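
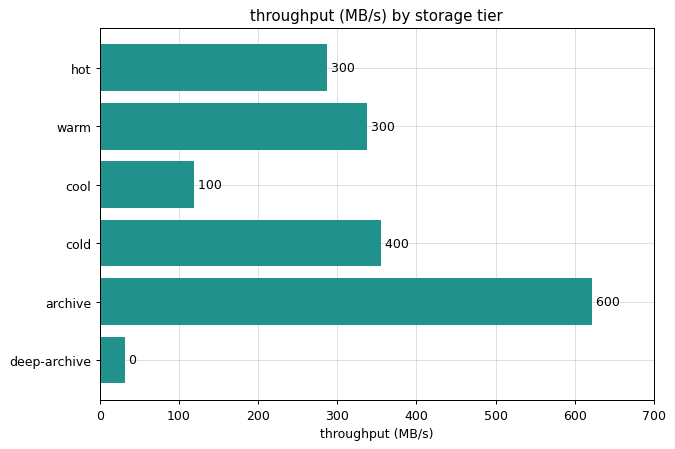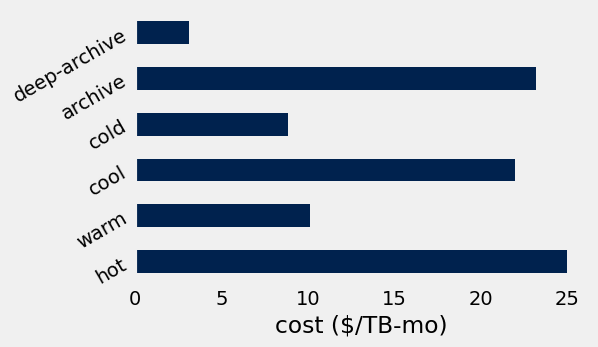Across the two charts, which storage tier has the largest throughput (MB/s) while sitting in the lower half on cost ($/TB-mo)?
cold

Chart 2 median cost ($/TB-mo) ≈ 15; below-median storage tiers: warm, cold, deep-archive. Among those, cold has the highest throughput (MB/s) (≈ 400).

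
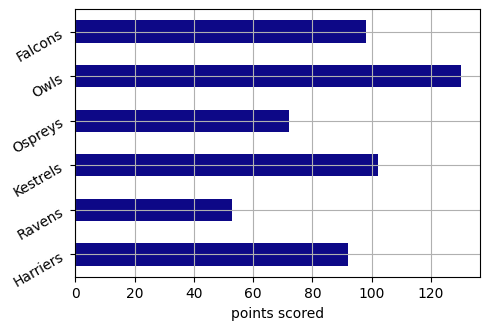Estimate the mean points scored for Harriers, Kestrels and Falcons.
≈ 100

(100 + 100 + 100) / 3 ≈ 100.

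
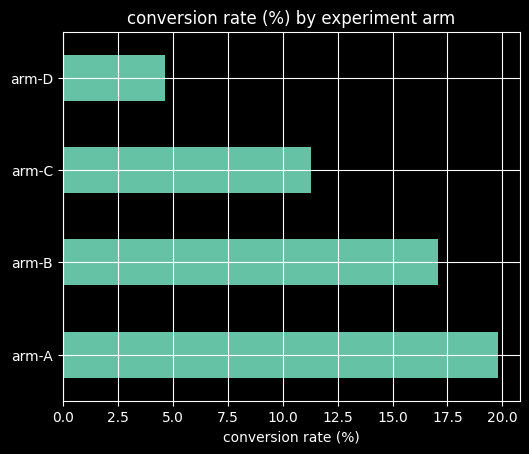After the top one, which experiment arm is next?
arm-B

Top 3: arm-A ≈ 20, arm-B ≈ 18, arm-C ≈ 12.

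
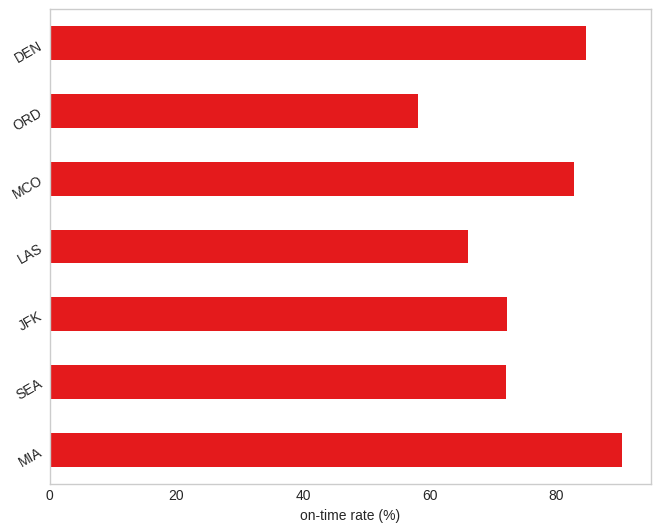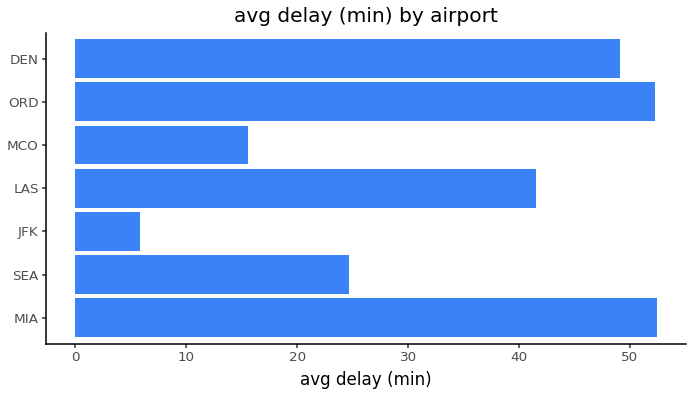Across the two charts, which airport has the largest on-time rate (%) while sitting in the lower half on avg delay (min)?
Chart 2 median avg delay (min) ≈ 40; below-median airports: SEA, JFK, MCO. Among those, MCO has the highest on-time rate (%) (≈ 80).

MCO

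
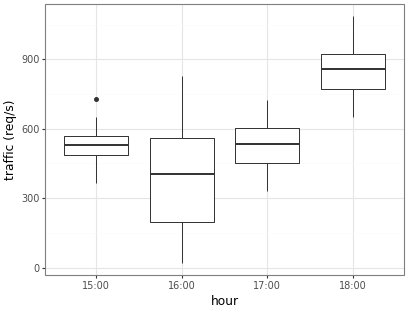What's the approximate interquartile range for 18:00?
Q3 ≈ 900, Q1 ≈ 750; IQR ≈ 150.

≈ 150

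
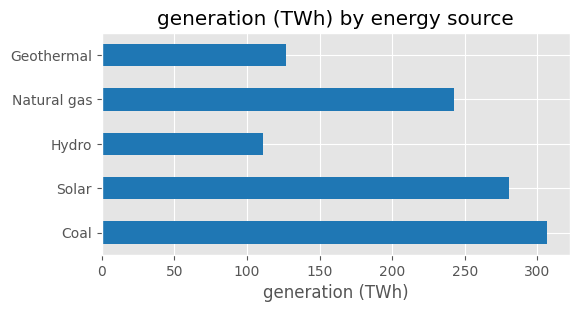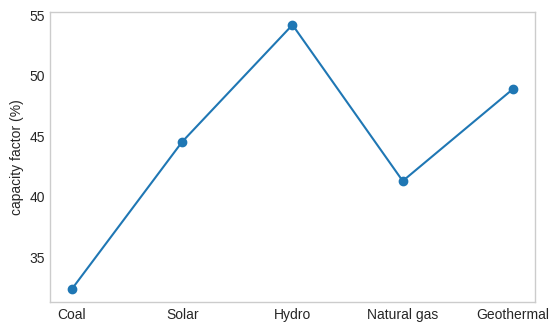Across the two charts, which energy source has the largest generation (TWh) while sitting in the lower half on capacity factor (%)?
Chart 2 median capacity factor (%) ≈ 45; below-median energy sources: Coal, Natural gas. Among those, Coal has the highest generation (TWh) (≈ 300).

Coal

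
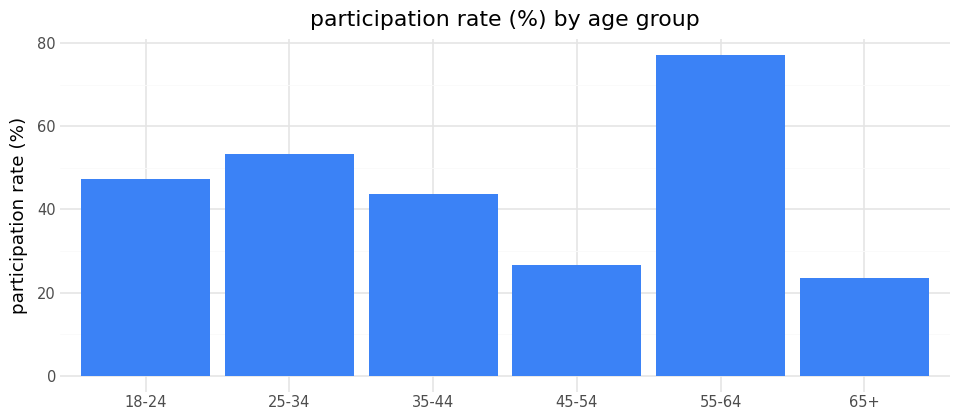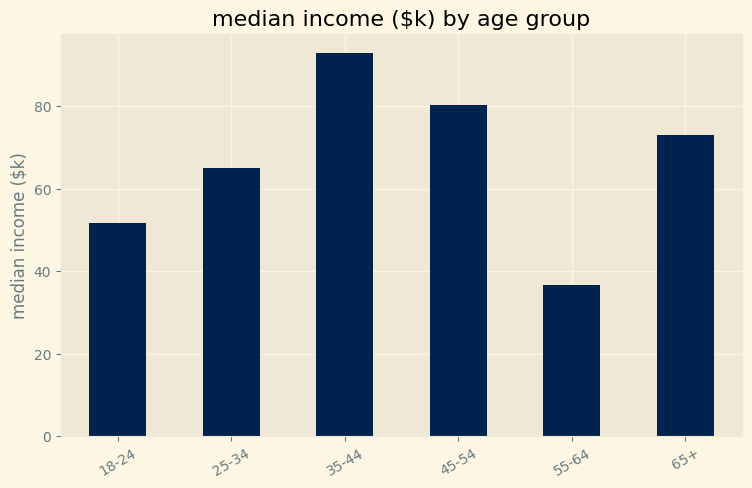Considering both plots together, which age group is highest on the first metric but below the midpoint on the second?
Chart 2 median median income ($k) ≈ 70; below-median age groups: 18-24, 25-34, 55-64. Among those, 55-64 has the highest participation rate (%) (≈ 80).

55-64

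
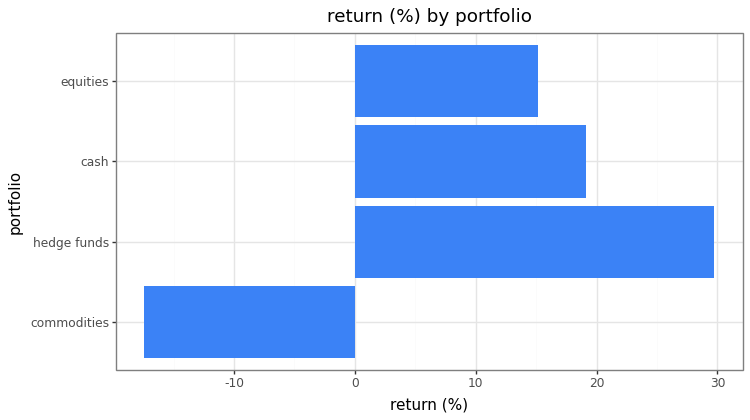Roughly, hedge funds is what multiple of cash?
≈ 1.5×

hedge funds ≈ 30, cash ≈ 20; 30/20 ≈ 1.5.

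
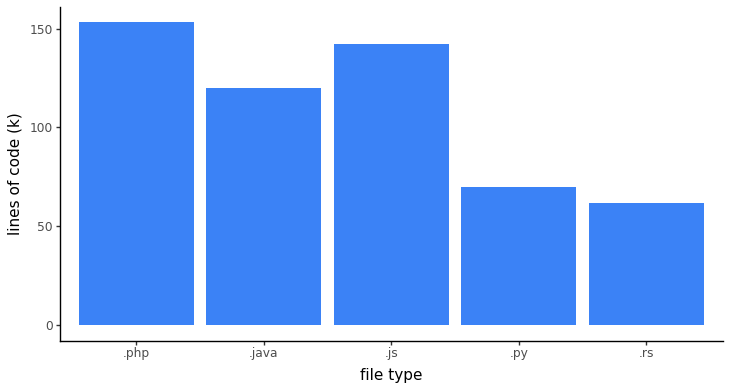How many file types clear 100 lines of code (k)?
Above 100: .php, .java, .js.

3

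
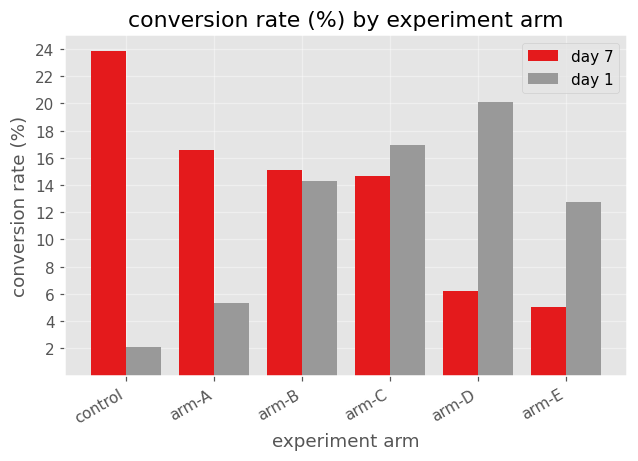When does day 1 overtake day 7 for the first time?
arm-B: day 1 ≈ 14 vs day 7 ≈ 16 (not yet); arm-C: day 1 ≈ 16 vs day 7 ≈ 14 (first crossover).

arm-C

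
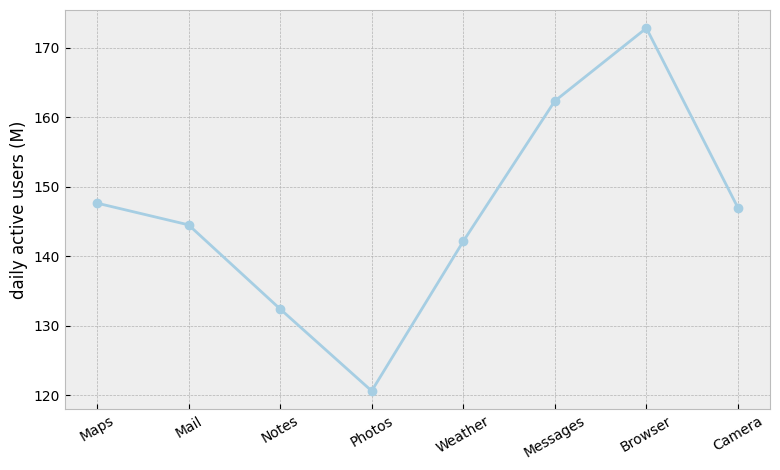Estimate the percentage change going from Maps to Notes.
≈ -13.3%

Maps ≈ 150, Notes ≈ 130; (130 − 150) / 150 ≈ -13.3%.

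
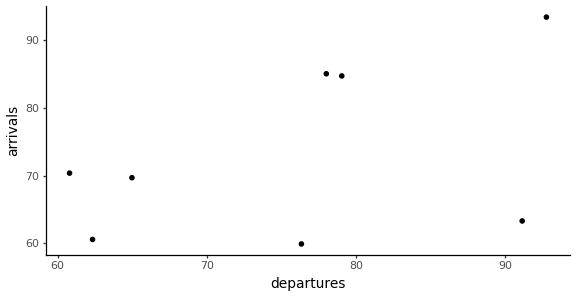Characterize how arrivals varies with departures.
positive, moderate

Points are positively correlated; moderate (|r| ≈ 0.5).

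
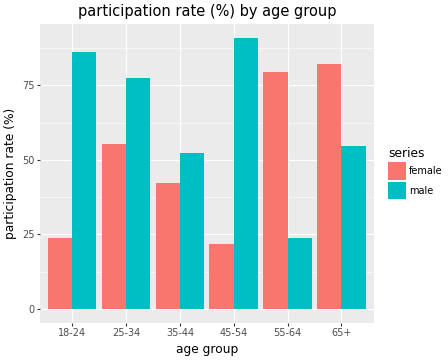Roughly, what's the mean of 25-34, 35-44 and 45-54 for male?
≈ 73

(80 + 50 + 90) / 3 ≈ 73.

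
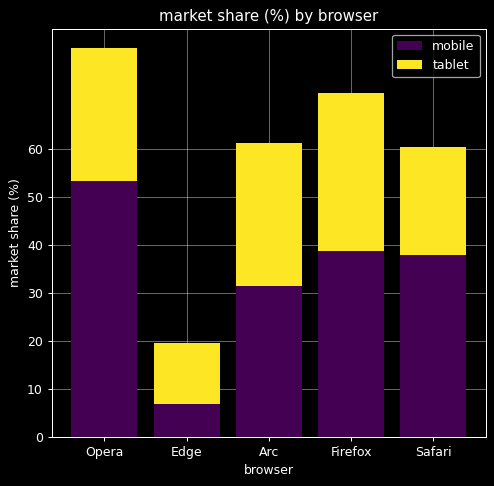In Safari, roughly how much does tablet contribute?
tablet top ≈ 60, bottom ≈ 40; segment ≈ 20.

≈ 20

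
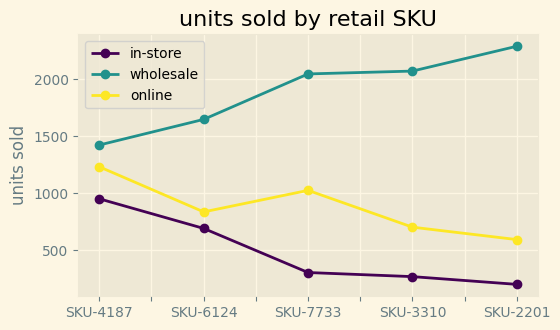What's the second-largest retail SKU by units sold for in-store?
Top 3 for in-store: SKU-4187 ≈ 1000, SKU-6124 ≈ 600, SKU-7733 ≈ 400.

SKU-6124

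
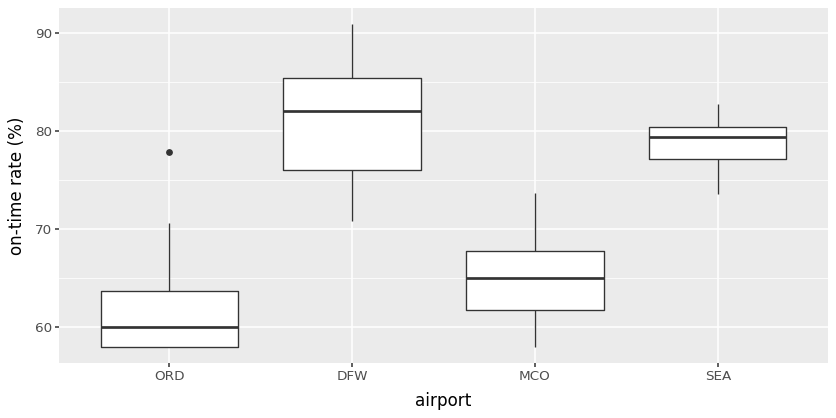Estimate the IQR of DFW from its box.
≈ 10

Q3 ≈ 86, Q1 ≈ 76; IQR ≈ 10.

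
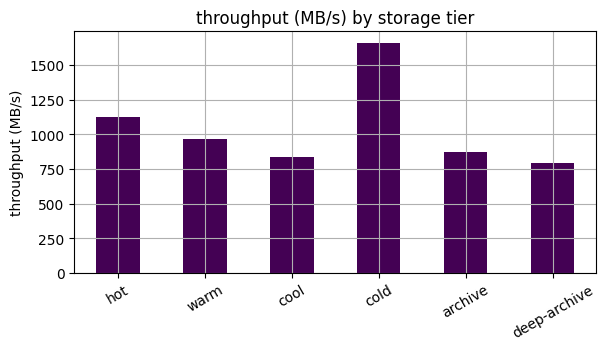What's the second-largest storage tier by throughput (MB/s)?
hot

Top 3: cold ≈ 1600, hot ≈ 1200, warm ≈ 1000.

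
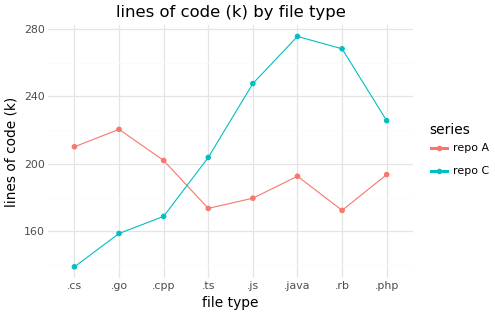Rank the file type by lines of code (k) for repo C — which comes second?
.rb

Top 3 for repo C: .java ≈ 280, .rb ≈ 260, .js ≈ 240.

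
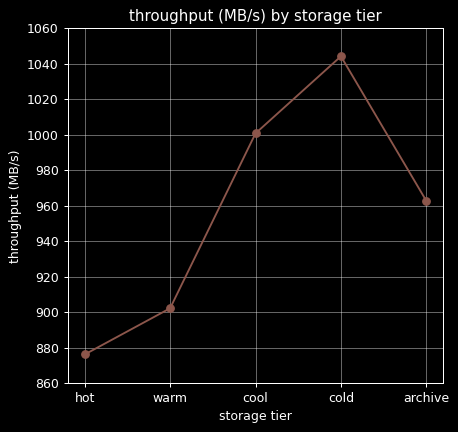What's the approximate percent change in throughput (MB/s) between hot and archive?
≈ +9.1%

hot ≈ 880, archive ≈ 960; (960 − 880) / 880 ≈ +9.1%.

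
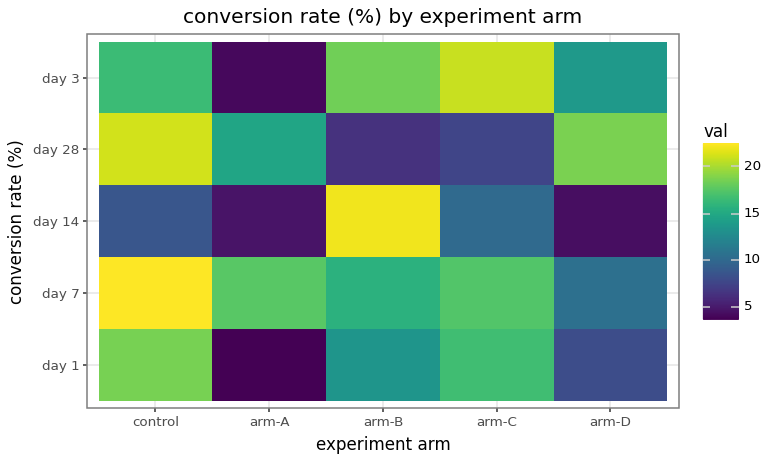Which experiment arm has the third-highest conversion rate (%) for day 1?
Top 4 for day 1: control ≈ 18, arm-C ≈ 16, arm-B ≈ 14, arm-D ≈ 8.

arm-B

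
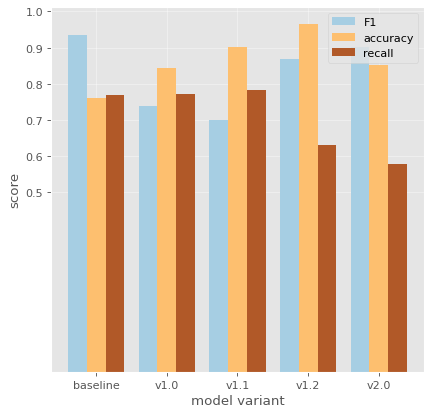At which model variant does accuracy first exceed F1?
v1.0

baseline: accuracy ≈ 0.8 vs F1 ≈ 0.9 (not yet); v1.0: accuracy ≈ 0.8 vs F1 ≈ 0.7 (first crossover).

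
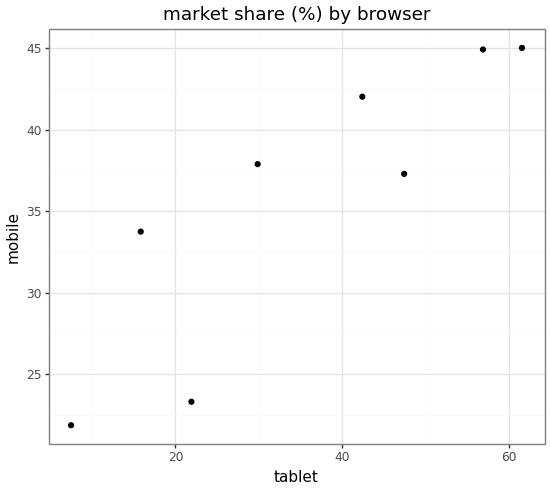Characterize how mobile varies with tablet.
positive, strong

Points are positively correlated; strong (|r| ≈ 0.9).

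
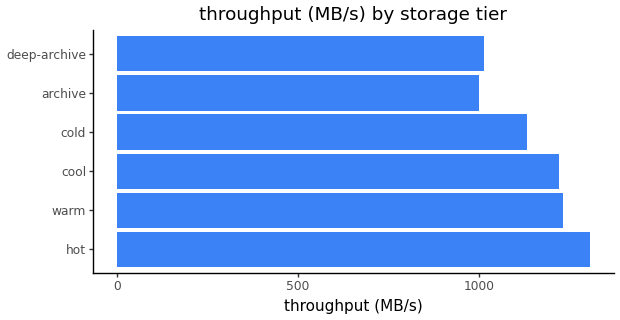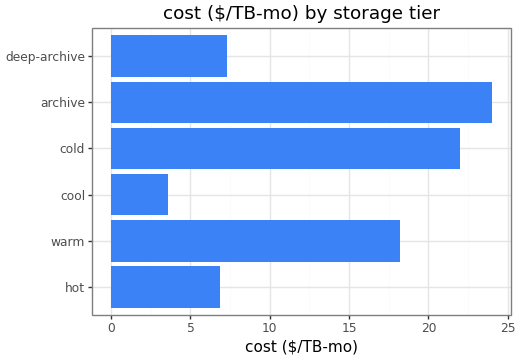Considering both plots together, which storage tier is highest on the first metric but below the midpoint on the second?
Chart 2 median cost ($/TB-mo) ≈ 15; below-median storage tiers: hot, cool, deep-archive. Among those, hot has the highest throughput (MB/s) (≈ 1400).

hot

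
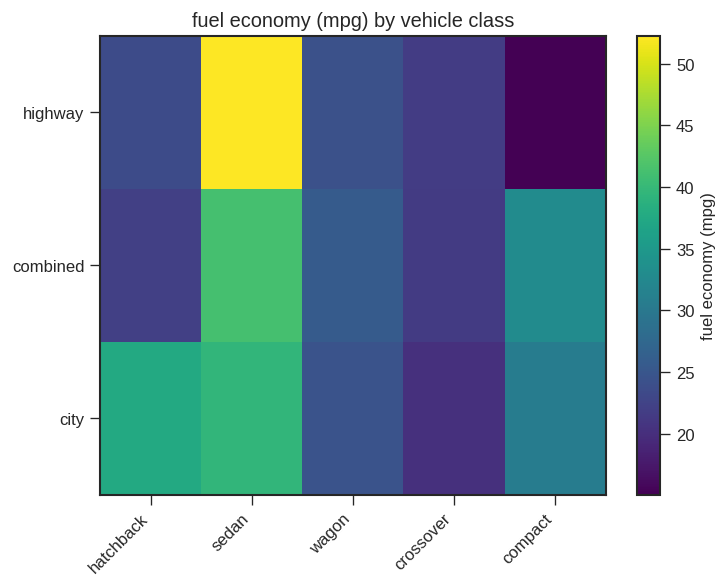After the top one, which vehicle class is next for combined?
Top 3 for combined: sedan ≈ 40, compact ≈ 35, wagon ≈ 25.

compact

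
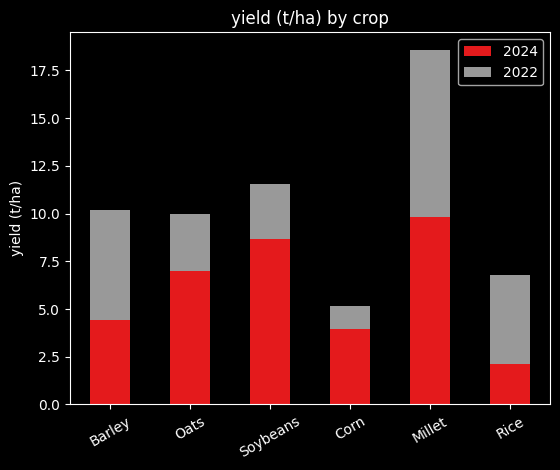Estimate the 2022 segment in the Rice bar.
2022 top ≈ 6, bottom ≈ 2; segment ≈ 4.

≈ 4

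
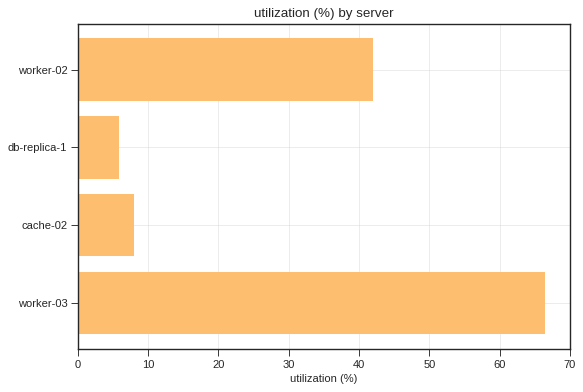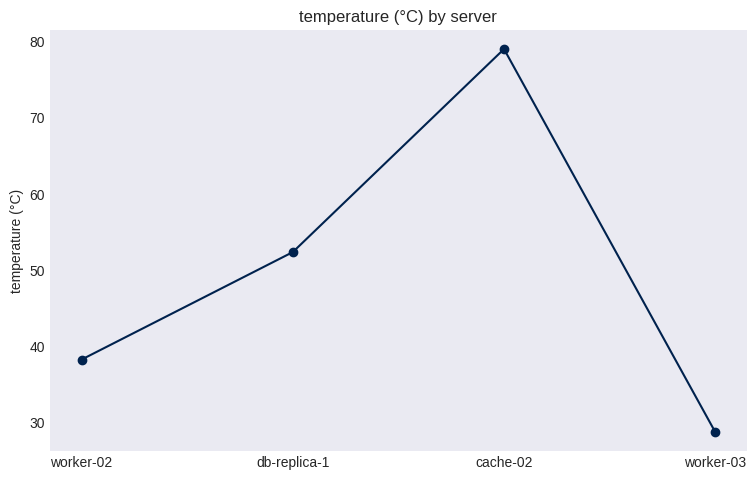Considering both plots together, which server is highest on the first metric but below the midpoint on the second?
Chart 2 median temperature (°C) ≈ 50; below-median servers: worker-02, worker-03. Among those, worker-03 has the highest utilization (%) (≈ 70).

worker-03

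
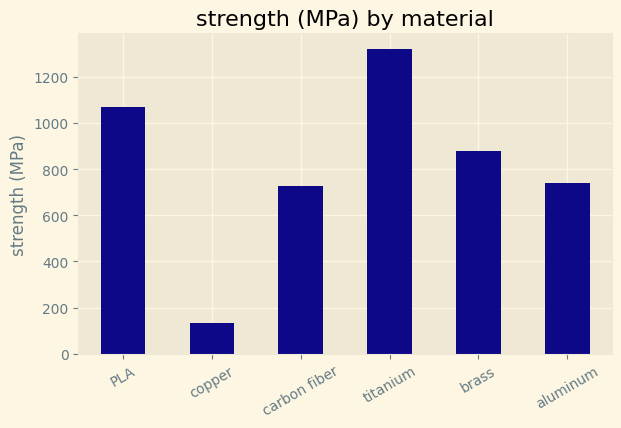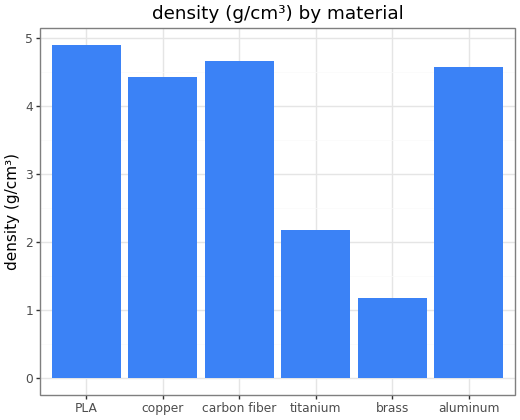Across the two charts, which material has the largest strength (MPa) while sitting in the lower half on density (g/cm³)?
titanium

Chart 2 median density (g/cm³) ≈ 4.5; below-median materials: copper, titanium, brass. Among those, titanium has the highest strength (MPa) (≈ 1400).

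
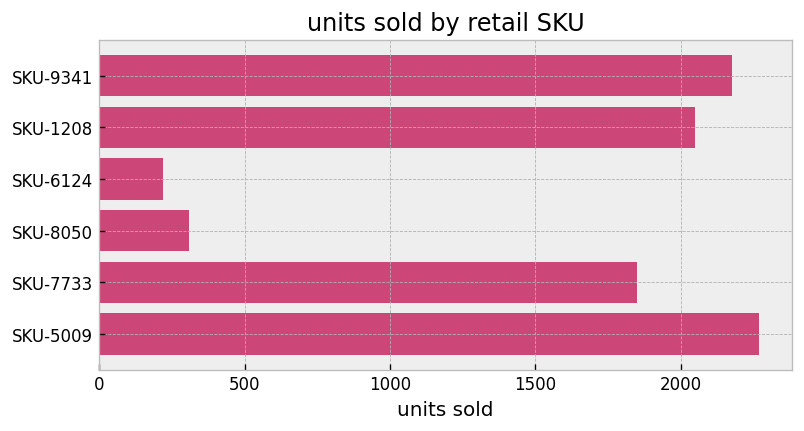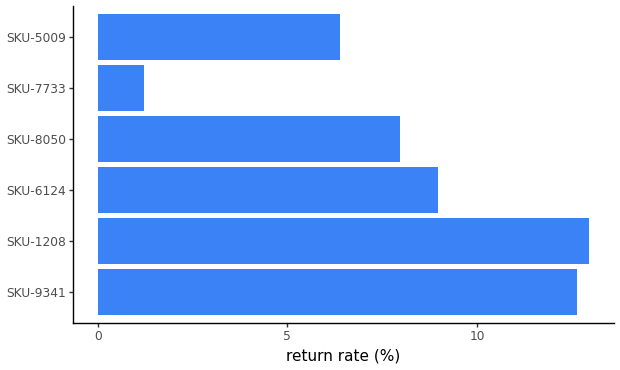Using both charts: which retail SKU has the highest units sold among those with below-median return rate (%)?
SKU-5009

Chart 2 median return rate (%) ≈ 8; below-median retail SKUs: SKU-8050, SKU-7733, SKU-5009. Among those, SKU-5009 has the highest units sold (≈ 2500).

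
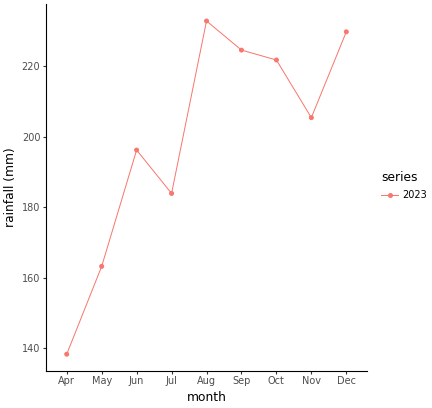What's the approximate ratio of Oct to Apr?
Oct ≈ 220, Apr ≈ 140; 220/140 ≈ 1.57.

≈ 1.57×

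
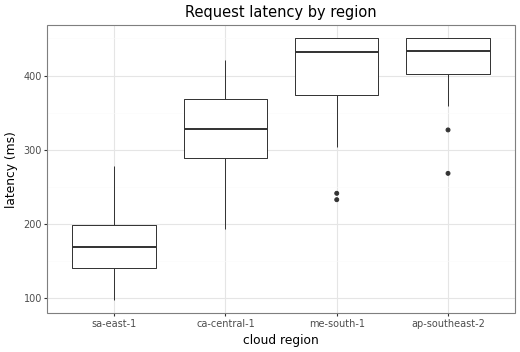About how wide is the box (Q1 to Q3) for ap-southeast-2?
Q3 ≈ 450, Q1 ≈ 400; IQR ≈ 50.

≈ 50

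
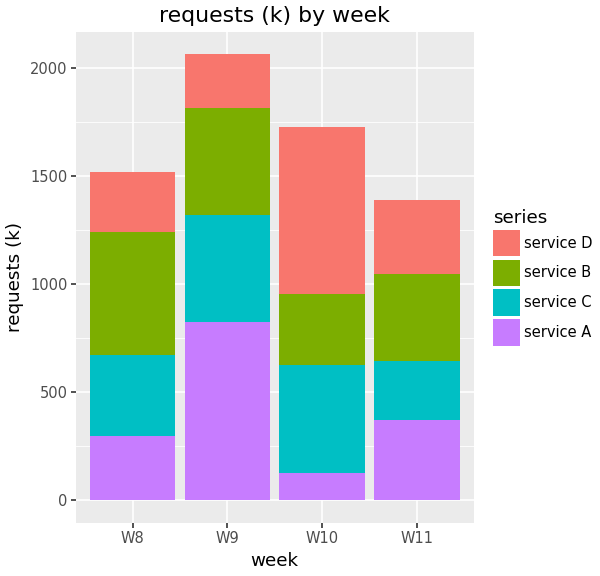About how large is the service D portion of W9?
≈ 200

service D top ≈ 2000, bottom ≈ 1800; segment ≈ 200.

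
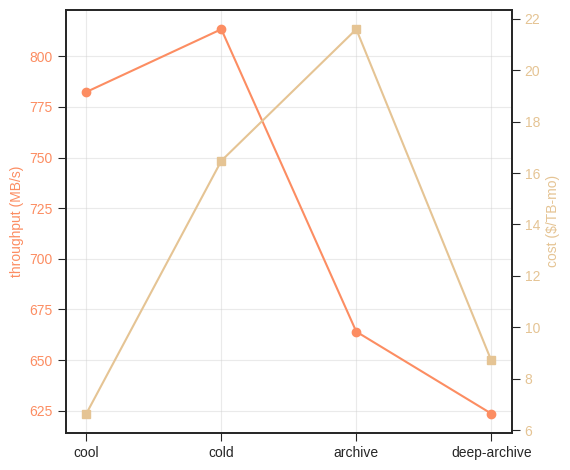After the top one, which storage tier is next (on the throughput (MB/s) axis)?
cool

Top 3 (on the throughput (MB/s) axis): cold ≈ 820, cool ≈ 780, archive ≈ 660.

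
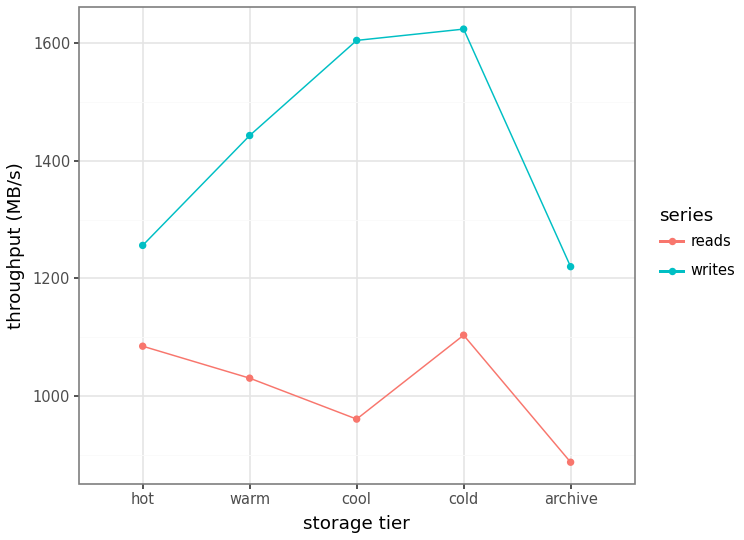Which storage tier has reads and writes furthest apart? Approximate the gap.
cool, ≈ 600 MB/s

cool: reads ≈ 1000, writes ≈ 1600 → gap ≈ 600. Next-largest (cold) is only ≈ 500.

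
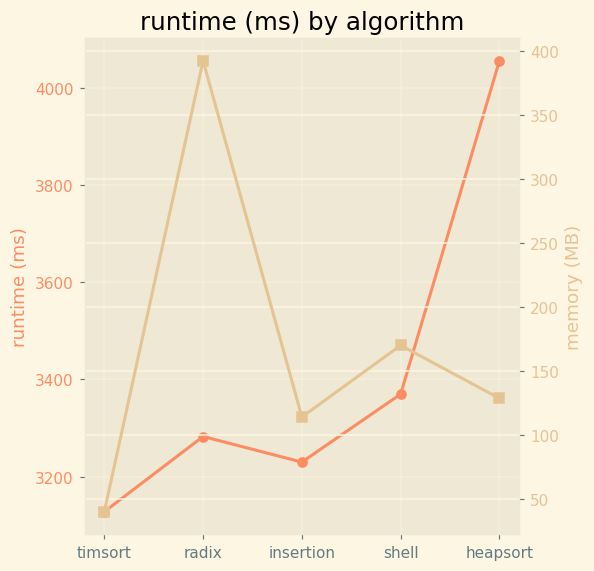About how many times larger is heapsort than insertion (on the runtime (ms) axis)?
≈ 1.28×

heapsort ≈ 4100, insertion ≈ 3200; 4100/3200 ≈ 1.28.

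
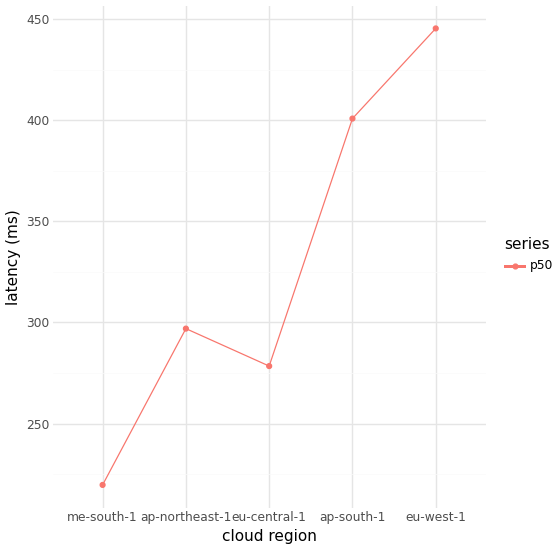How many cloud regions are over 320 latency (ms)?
Above 320: ap-south-1, eu-west-1.

2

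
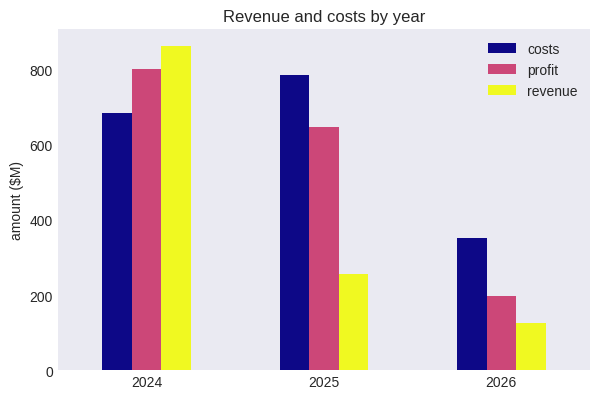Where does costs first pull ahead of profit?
2025

2024: costs ≈ 700 vs profit ≈ 800 (not yet); 2025: costs ≈ 800 vs profit ≈ 600 (first crossover).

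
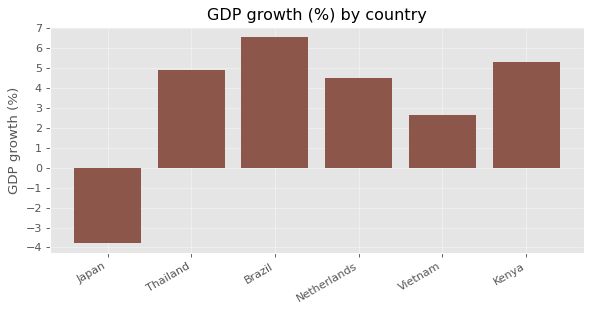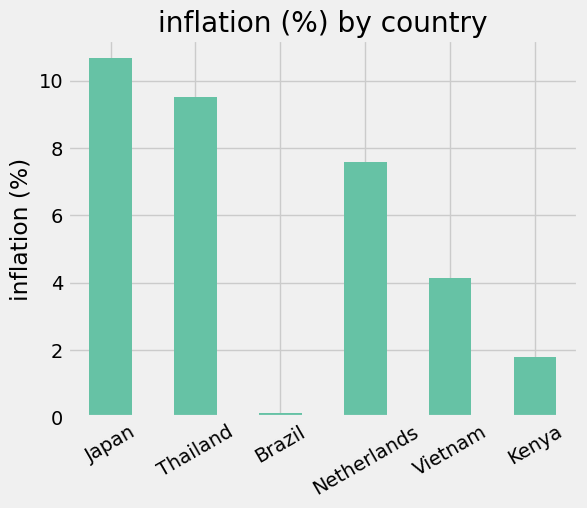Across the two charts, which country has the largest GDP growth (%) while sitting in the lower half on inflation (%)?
Brazil

Chart 2 median inflation (%) ≈ 6; below-median countries: Brazil, Vietnam, Kenya. Among those, Brazil has the highest GDP growth (%) (≈ 7).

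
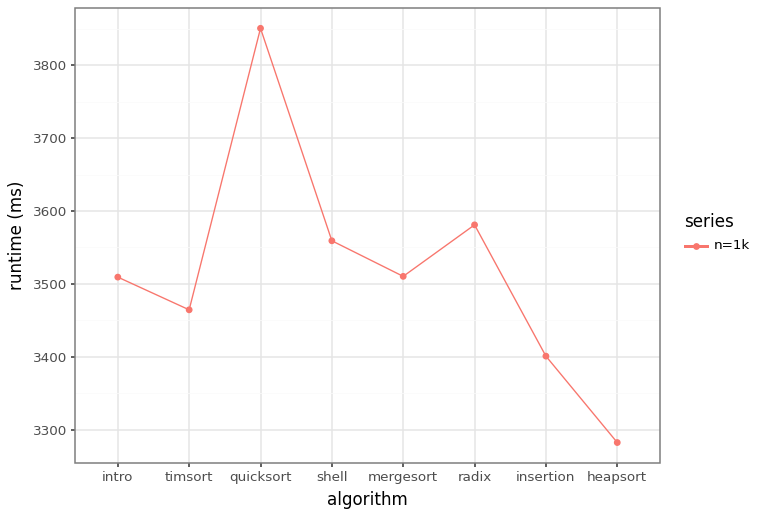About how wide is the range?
≈ 550

Max quicksort ≈ 3850, min heapsort ≈ 3300; range ≈ 550.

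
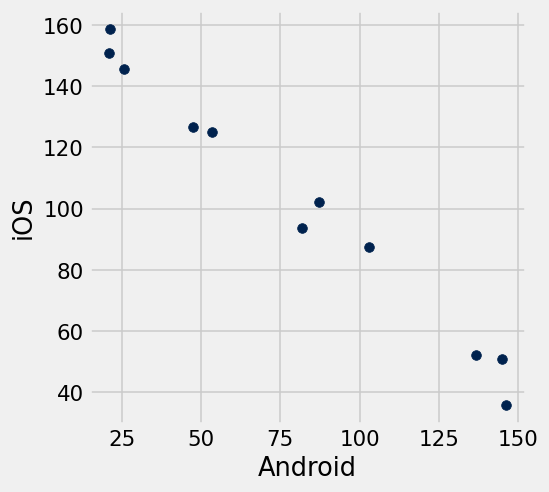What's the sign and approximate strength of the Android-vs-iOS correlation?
Points are negatively correlated; strong (|r| ≈ 1.0).

negative, strong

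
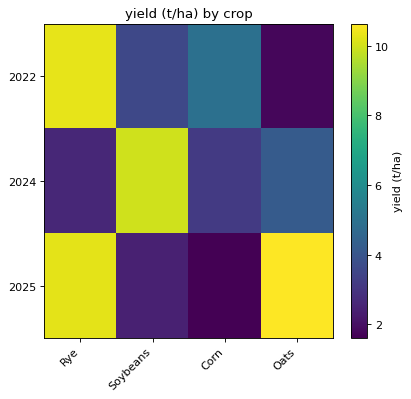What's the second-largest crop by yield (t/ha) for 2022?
Top 3 for 2022: Rye ≈ 10, Corn ≈ 5, Soybeans ≈ 4.

Corn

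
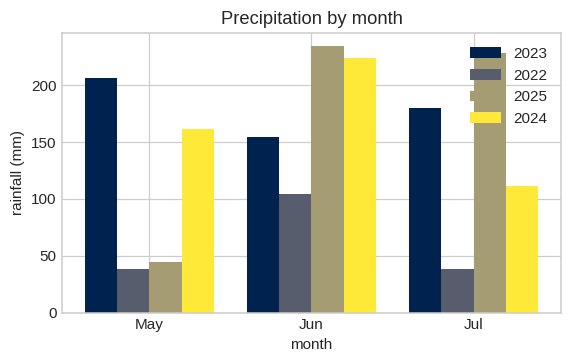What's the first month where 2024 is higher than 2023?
May: 2024 ≈ 160 vs 2023 ≈ 200 (not yet); Jun: 2024 ≈ 220 vs 2023 ≈ 160 (first crossover).

Jun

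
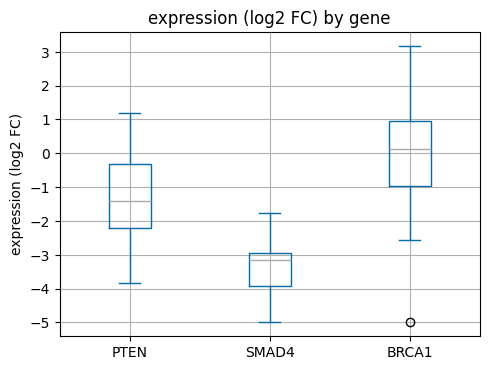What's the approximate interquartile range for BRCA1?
≈ 2.0

Q3 ≈ 1.0, Q1 ≈ -1.0; IQR ≈ 2.0.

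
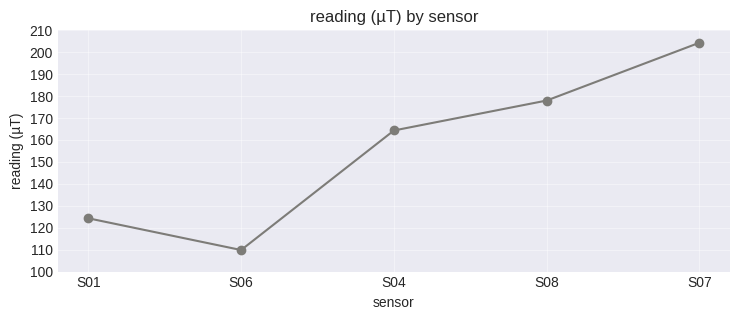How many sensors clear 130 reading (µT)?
3

Above 130: S04, S08, S07.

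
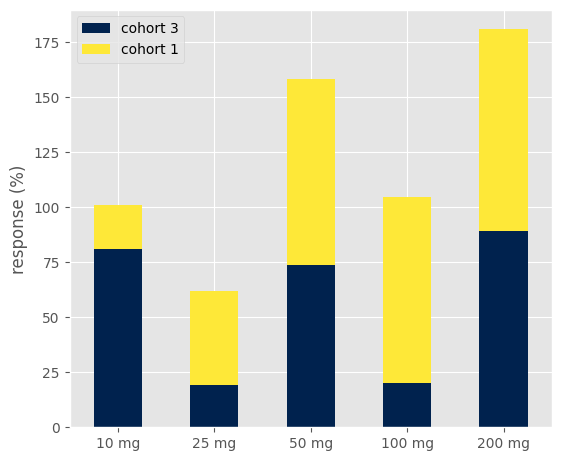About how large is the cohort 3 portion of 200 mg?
≈ 80

cohort 3 top ≈ 80, bottom ≈ 0; segment ≈ 80.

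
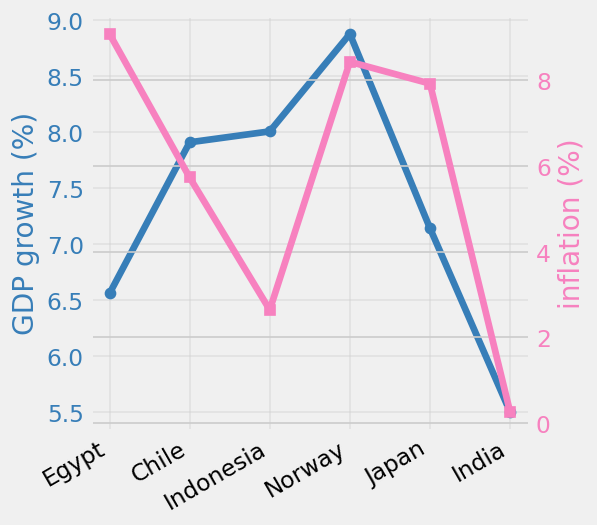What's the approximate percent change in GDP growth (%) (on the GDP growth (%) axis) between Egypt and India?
Egypt ≈ 6.5, India ≈ 5.5; (5.5 − 6.5) / 6.5 ≈ -15.4%.

≈ -15.4%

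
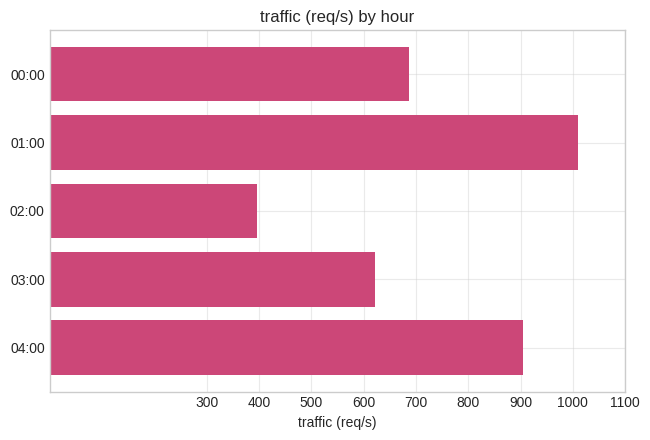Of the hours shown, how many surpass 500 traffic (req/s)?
Above 500: 00:00, 01:00, 03:00, 04:00.

4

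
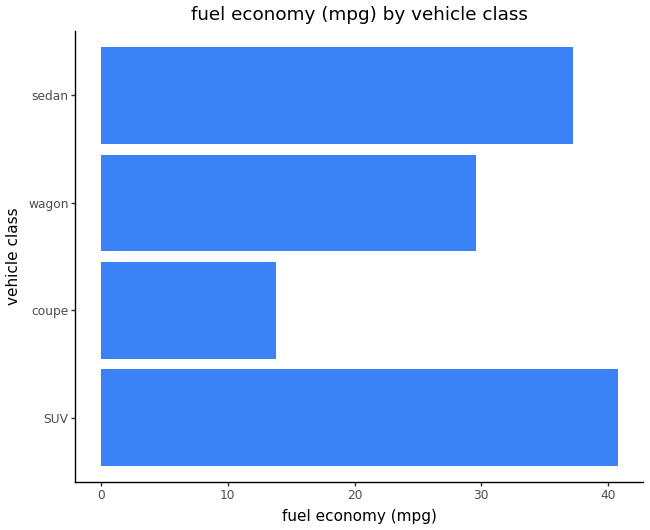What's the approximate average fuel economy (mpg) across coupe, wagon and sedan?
≈ 27

(15 + 30 + 35) / 3 ≈ 27.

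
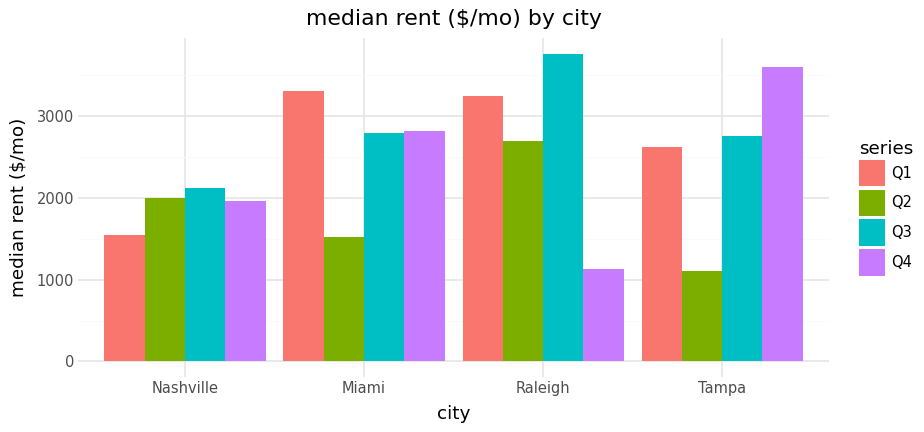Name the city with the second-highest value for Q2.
Nashville

Top 3 for Q2: Raleigh ≈ 2500, Nashville ≈ 2000, Miami ≈ 1500.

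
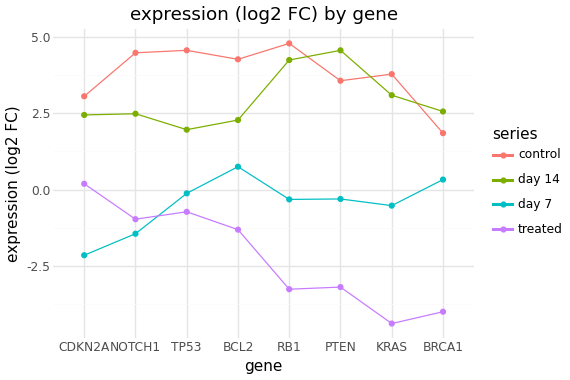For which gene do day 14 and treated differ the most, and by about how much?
PTEN: day 14 ≈ 5, treated ≈ -3 → gap ≈ 8. Next-largest (RB1) is only ≈ 7.

PTEN, ≈ 8 log2 FC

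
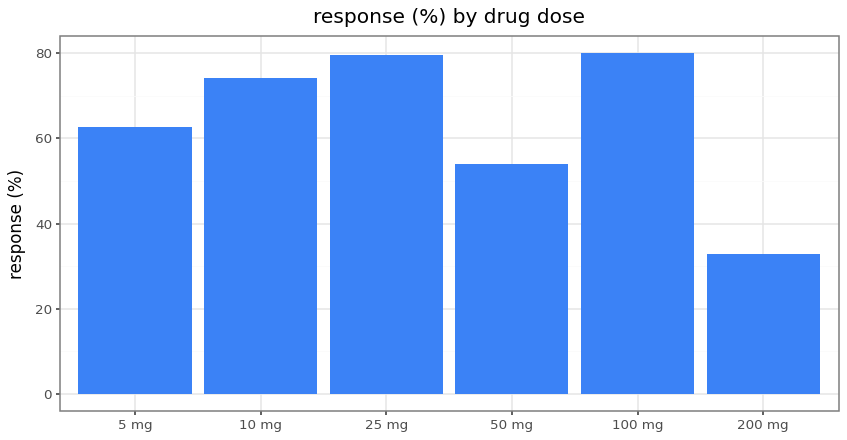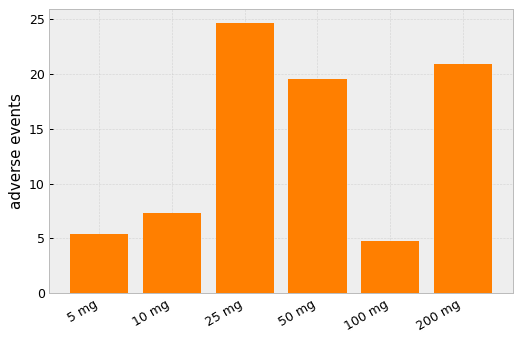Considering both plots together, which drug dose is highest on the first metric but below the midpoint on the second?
Chart 2 median adverse events ≈ 15; below-median drug doses: 5 mg, 10 mg, 100 mg. Among those, 100 mg has the highest response (%) (≈ 80).

100 mg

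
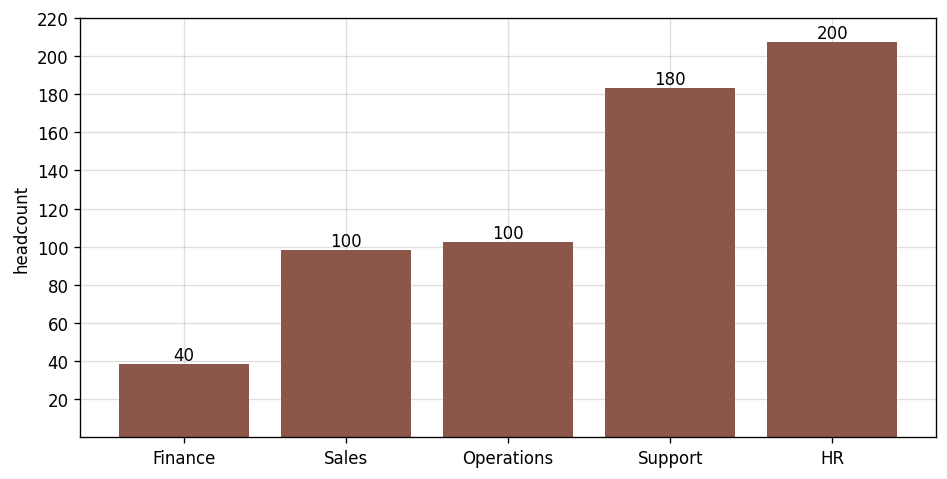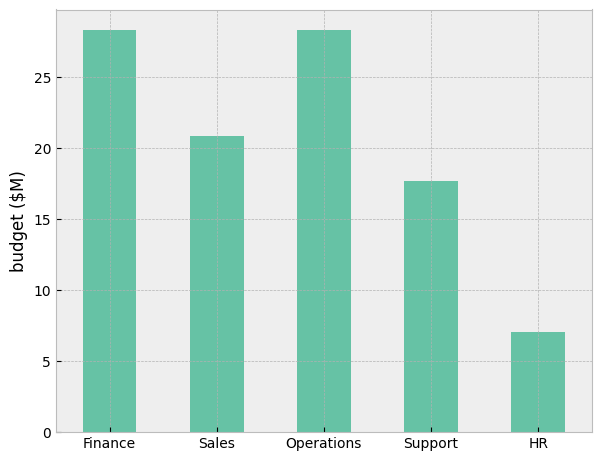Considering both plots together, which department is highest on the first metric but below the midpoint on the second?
Chart 2 median budget ($M) ≈ 20; below-median departments: Support, HR. Among those, HR has the highest headcount (≈ 200).

HR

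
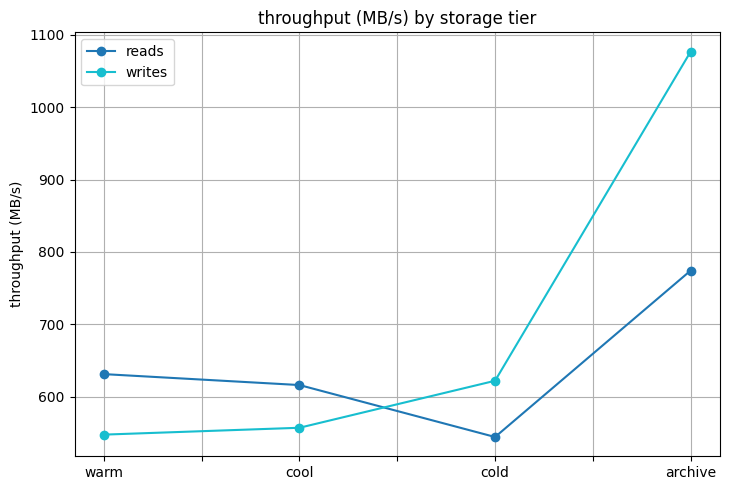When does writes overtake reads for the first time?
cold

cool: writes ≈ 550 vs reads ≈ 600 (not yet); cold: writes ≈ 600 vs reads ≈ 550 (first crossover).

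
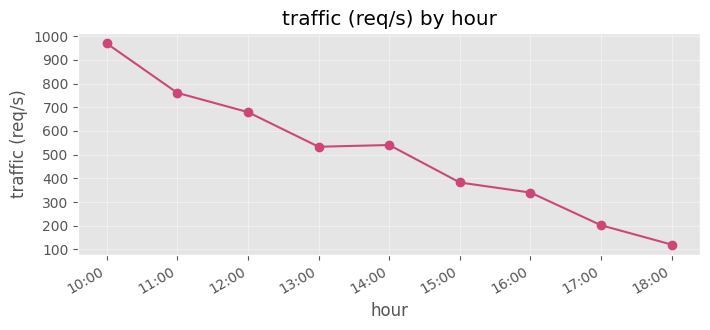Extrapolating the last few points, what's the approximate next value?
Last three: 300, 200, 100 → slope ≈ -100/step → next ≈ 0.

≈ 0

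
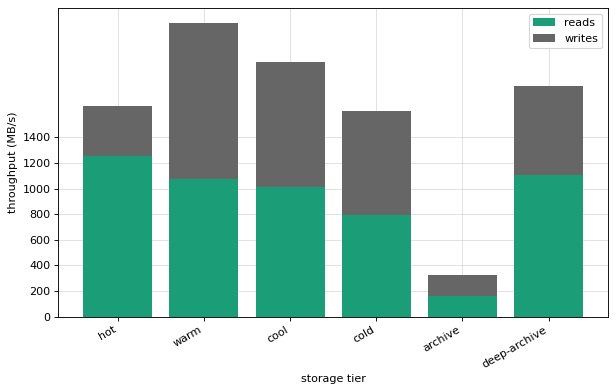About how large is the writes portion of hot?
writes top ≈ 1600, bottom ≈ 1200; segment ≈ 400.

≈ 400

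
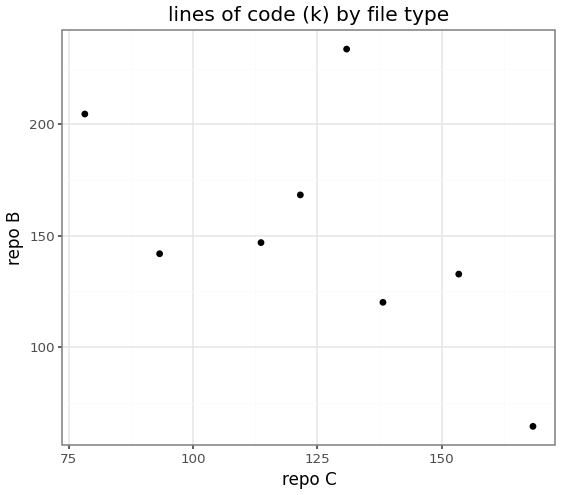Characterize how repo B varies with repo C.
Points are negatively correlated; moderate (|r| ≈ 0.6).

negative, moderate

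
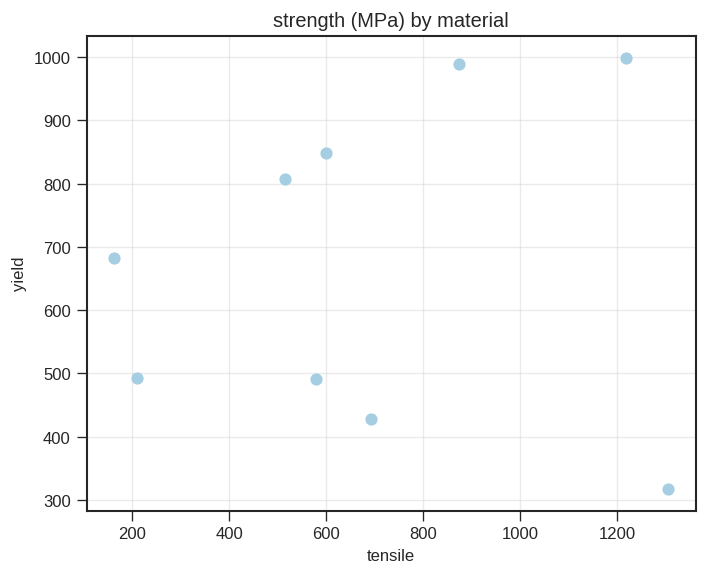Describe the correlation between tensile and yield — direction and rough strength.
Points are roughly uncorrelated; weak (|r| ≈ 0.1).

no clear correlation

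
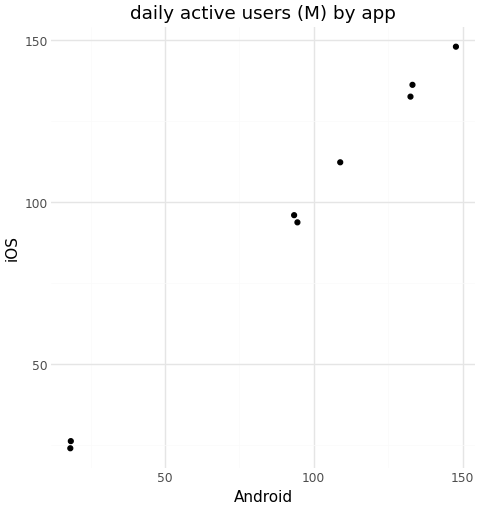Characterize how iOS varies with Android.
positive, strong

Points are positively correlated; strong (|r| ≈ 1.0).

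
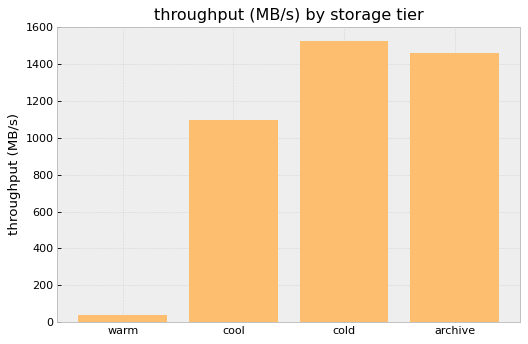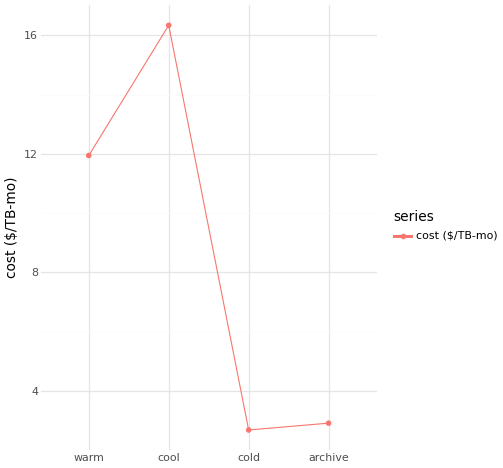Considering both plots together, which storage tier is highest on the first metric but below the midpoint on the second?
cold

Chart 2 median cost ($/TB-mo) ≈ 8; below-median storage tiers: cold, archive. Among those, cold has the highest throughput (MB/s) (≈ 1600).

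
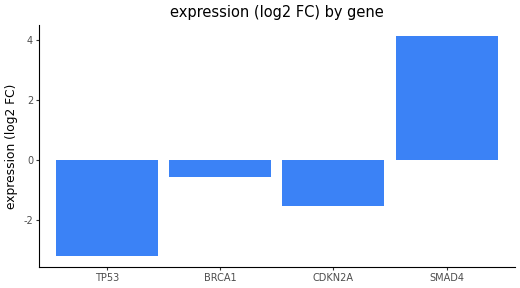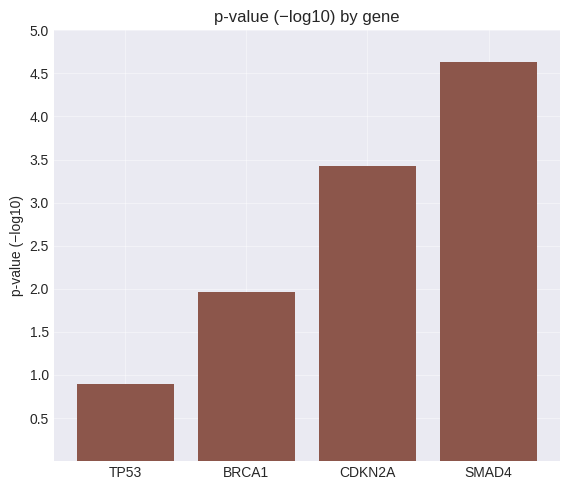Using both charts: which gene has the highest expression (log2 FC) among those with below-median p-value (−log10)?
Chart 2 median p-value (−log10) ≈ 2.5; below-median genes: TP53, BRCA1. Among those, BRCA1 has the highest expression (log2 FC) (≈ -0.5).

BRCA1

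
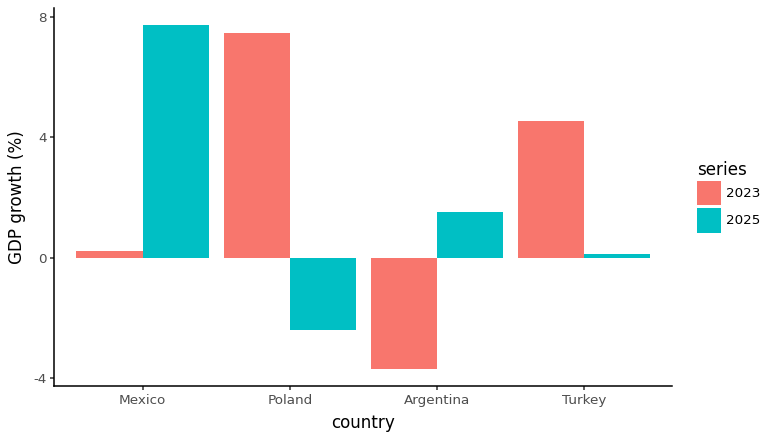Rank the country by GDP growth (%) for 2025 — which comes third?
Turkey

Top 4 for 2025: Mexico ≈ 8, Argentina ≈ 2, Turkey ≈ 0, Poland ≈ -2.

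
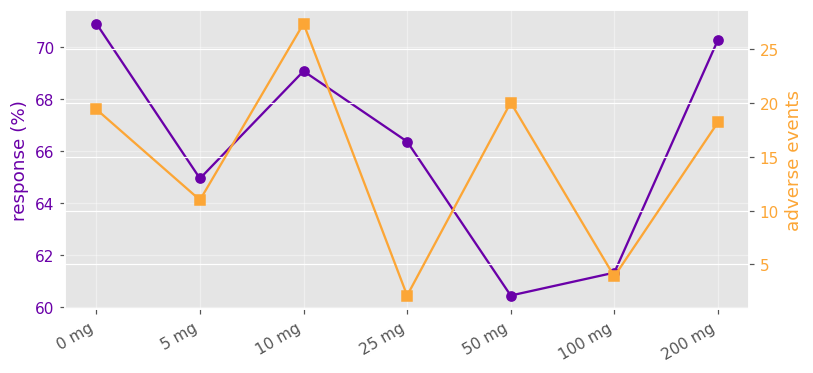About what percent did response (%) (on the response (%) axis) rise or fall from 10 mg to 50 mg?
10 mg ≈ 69, 50 mg ≈ 60; (60 − 69) / 69 ≈ -13%.

≈ -13%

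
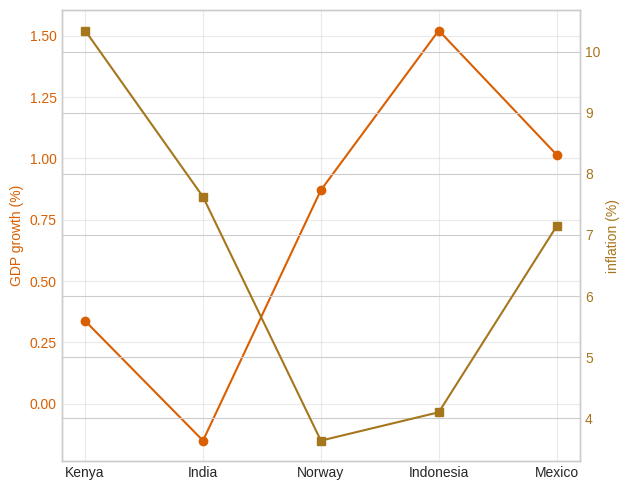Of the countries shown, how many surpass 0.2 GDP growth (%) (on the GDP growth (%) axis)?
Above 0.2: Kenya, Norway, Indonesia, Mexico.

4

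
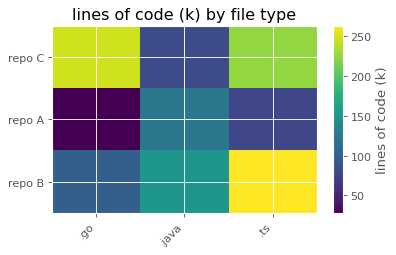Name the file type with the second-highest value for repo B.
.java

Top 3 for repo B: .ts ≈ 260, .java ≈ 160, .go ≈ 100.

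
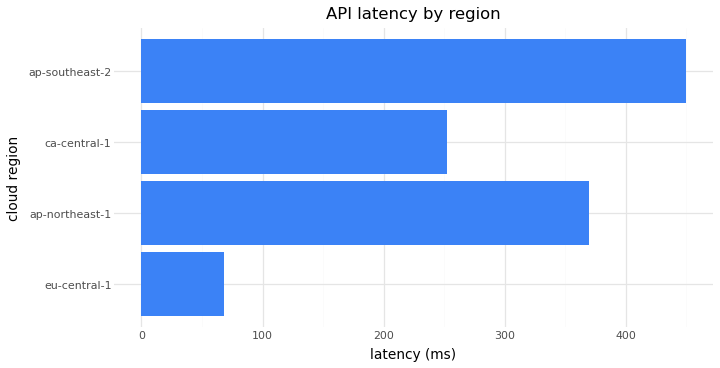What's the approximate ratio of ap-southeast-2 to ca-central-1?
≈ 1.8×

ap-southeast-2 ≈ 450, ca-central-1 ≈ 250; 450/250 ≈ 1.8.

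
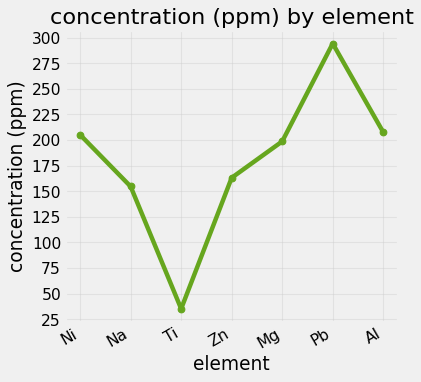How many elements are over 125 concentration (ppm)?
6

Above 125: Ni, Na, Zn, Mg, Pb, Al.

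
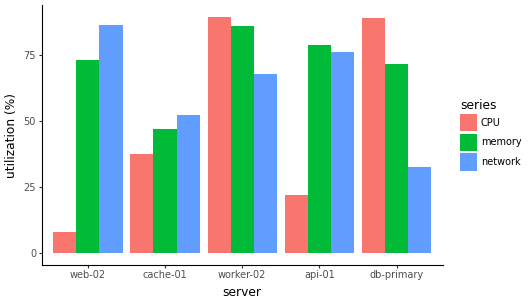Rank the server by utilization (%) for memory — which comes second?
api-01

Top 3 for memory: worker-02 ≈ 90, api-01 ≈ 80, web-02 ≈ 70.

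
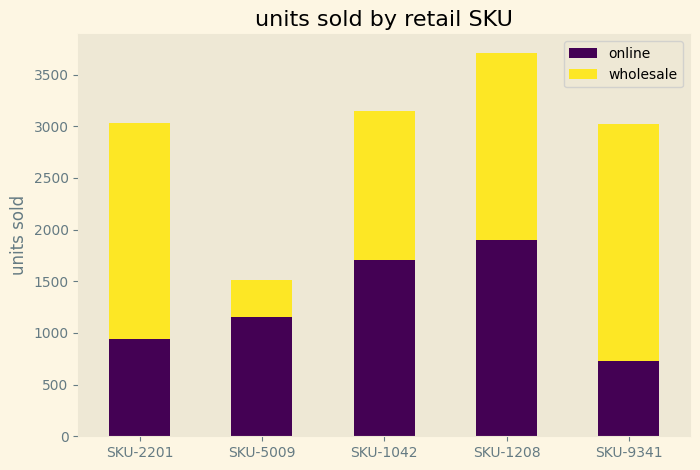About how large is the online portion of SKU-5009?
online top ≈ 1000, bottom ≈ 0; segment ≈ 1000.

≈ 1000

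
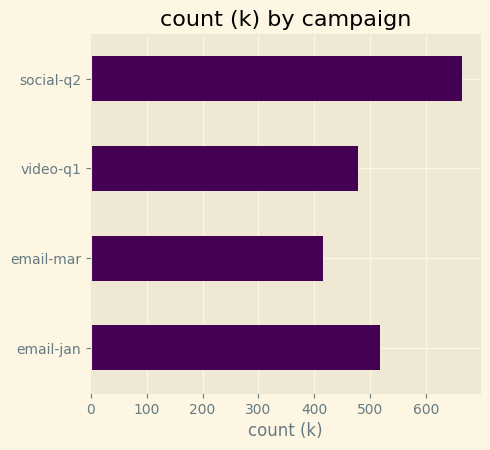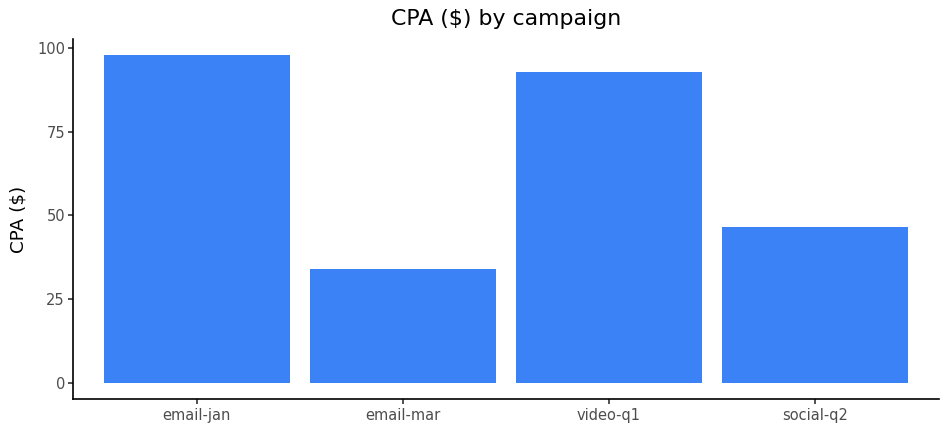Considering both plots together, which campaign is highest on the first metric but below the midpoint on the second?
social-q2

Chart 2 median CPA ($) ≈ 70; below-median campaigns: email-mar, social-q2. Among those, social-q2 has the highest count (k) (≈ 700).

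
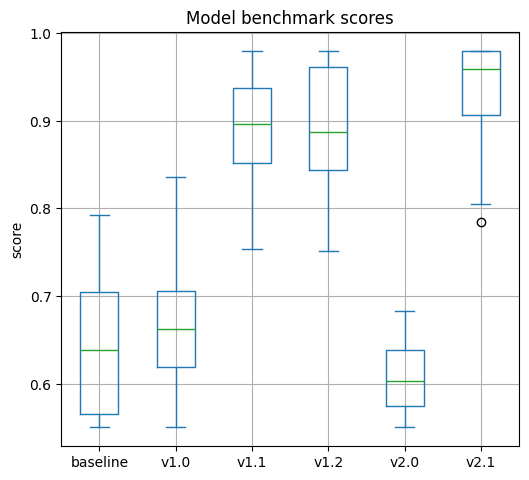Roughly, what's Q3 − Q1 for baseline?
≈ 0.15

Q3 ≈ 0.70, Q1 ≈ 0.55; IQR ≈ 0.15.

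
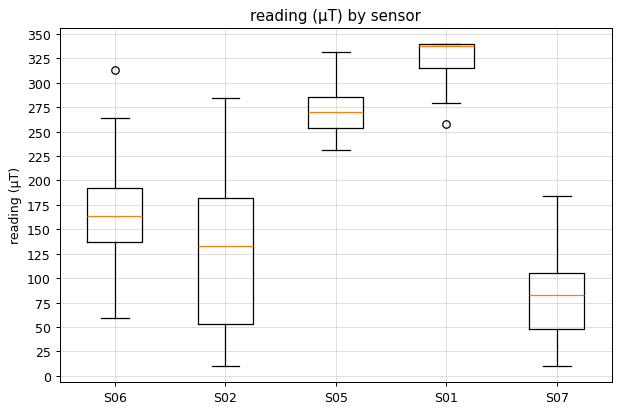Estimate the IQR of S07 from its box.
≈ 50

Q3 ≈ 100, Q1 ≈ 50; IQR ≈ 50.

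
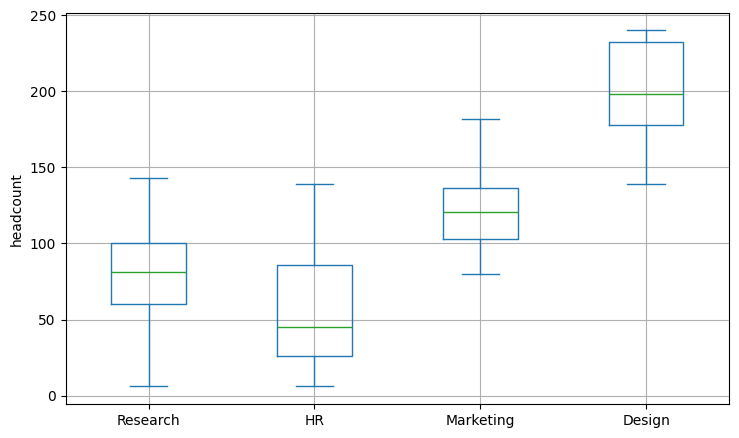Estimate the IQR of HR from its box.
≈ 60

Q3 ≈ 80, Q1 ≈ 20; IQR ≈ 60.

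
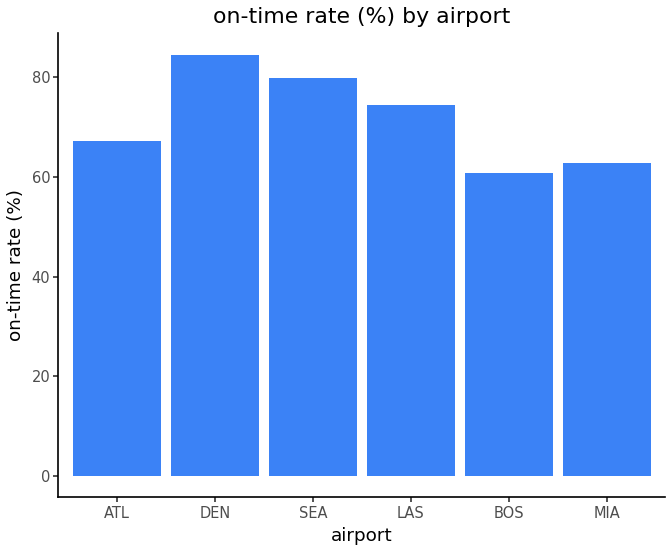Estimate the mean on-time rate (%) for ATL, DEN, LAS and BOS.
(70 + 80 + 70 + 60) / 4 ≈ 70.

≈ 70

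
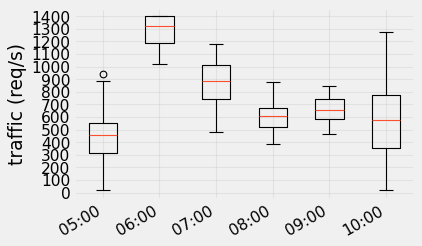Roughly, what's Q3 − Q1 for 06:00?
Q3 ≈ 1400, Q1 ≈ 1200; IQR ≈ 200.

≈ 200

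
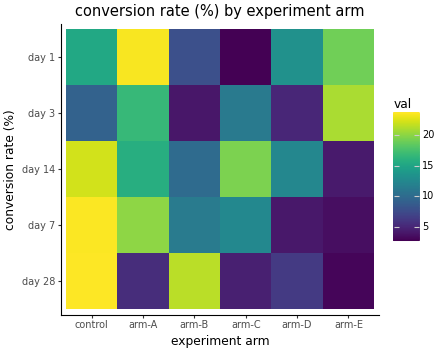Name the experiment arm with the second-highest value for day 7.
arm-A

Top 3 for day 7: control ≈ 24, arm-A ≈ 20, arm-C ≈ 12.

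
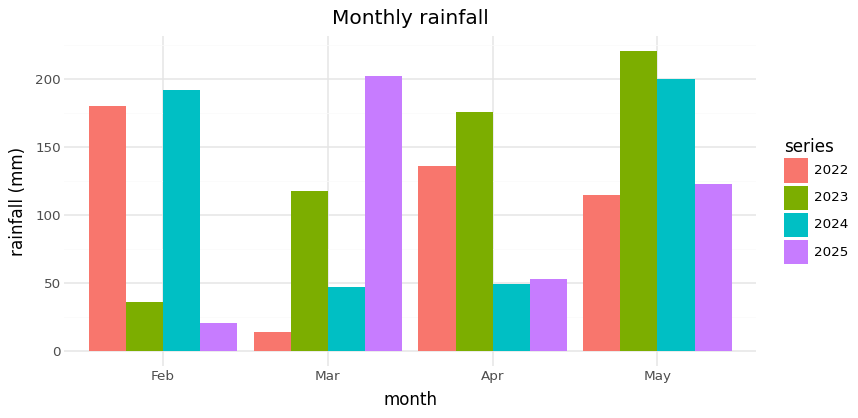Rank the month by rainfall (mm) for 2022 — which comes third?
May

Top 4 for 2022: Feb ≈ 180, Apr ≈ 140, May ≈ 120, Mar ≈ 20.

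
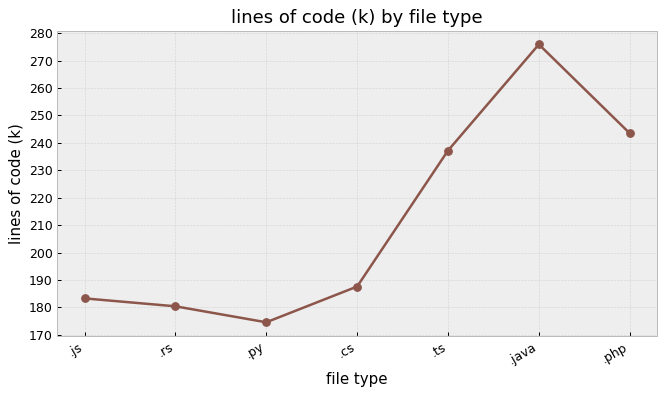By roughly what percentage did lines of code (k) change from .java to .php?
.java ≈ 280, .php ≈ 240; (240 − 280) / 280 ≈ -14.3%.

≈ -14.3%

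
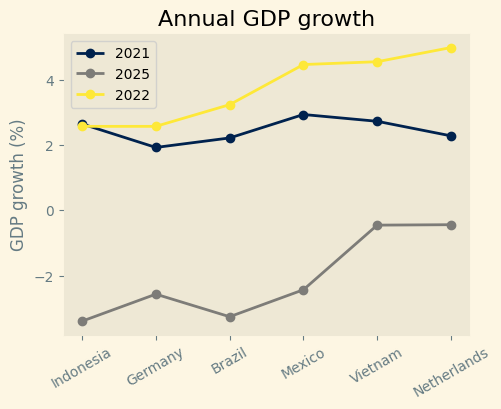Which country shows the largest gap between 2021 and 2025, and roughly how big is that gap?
Indonesia, ≈ 6 %

Indonesia: 2021 ≈ 3, 2025 ≈ -3 → gap ≈ 6. Next-largest (Brazil) is only ≈ 5.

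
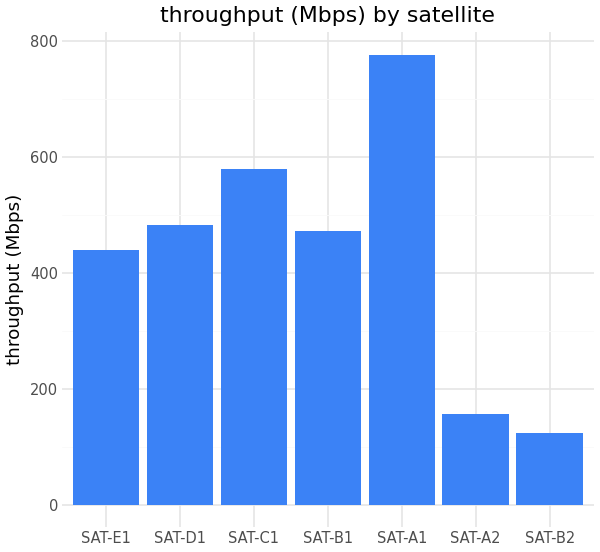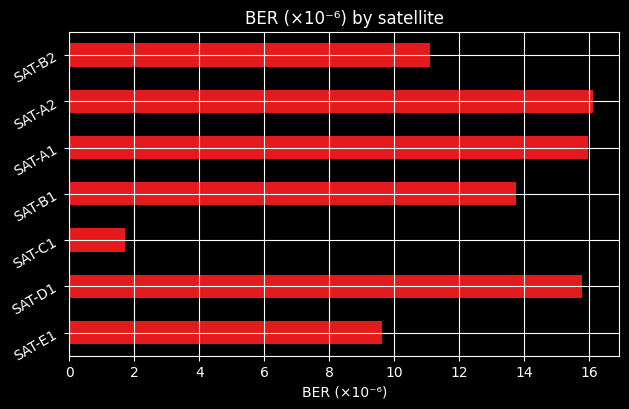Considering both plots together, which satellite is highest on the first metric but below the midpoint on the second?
Chart 2 median BER (×10⁻⁶) ≈ 14; below-median satellites: SAT-E1, SAT-C1, SAT-B2. Among those, SAT-C1 has the highest throughput (Mbps) (≈ 600).

SAT-C1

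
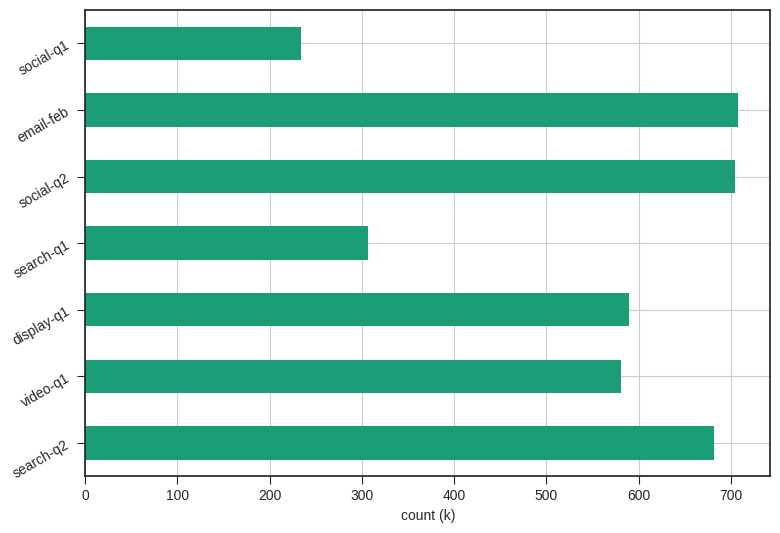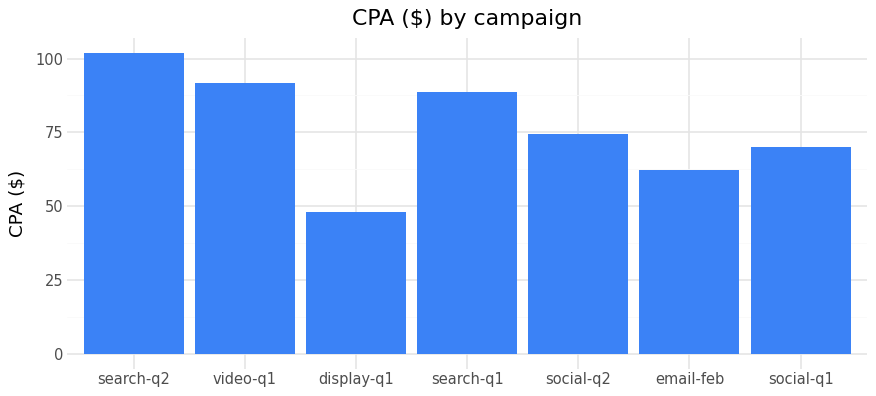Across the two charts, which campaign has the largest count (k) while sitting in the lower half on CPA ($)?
Chart 2 median CPA ($) ≈ 70; below-median campaigns: display-q1, email-feb, social-q1. Among those, email-feb has the highest count (k) (≈ 700).

email-feb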